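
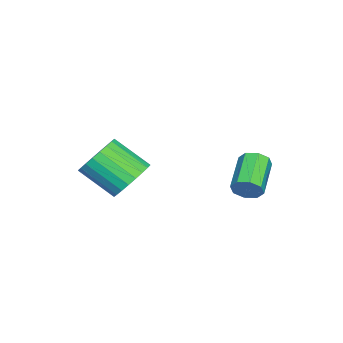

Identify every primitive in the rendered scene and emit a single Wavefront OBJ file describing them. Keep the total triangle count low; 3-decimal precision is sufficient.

v -1.11 2.628 -1.009
v -0.87 2.293 -0.493
v -2.491 2.178 0.185
v -2.73 2.512 -0.331
v -0.873 2.792 -0.415
v -2.494 2.677 0.262
v -1.015 3.195 -0.685
v -2.635 3.08 -0.008
v -1.212 3.265 -1.145
v -2.832 3.15 -0.468
v -1.349 2.962 -1.525
v -2.97 2.847 -0.847
v -1.346 2.463 -1.602
v -2.967 2.348 -0.925
v -1.205 2.06 -1.332
v -2.825 1.945 -0.655
v -1.008 1.99 -0.872
v -2.628 1.875 -0.195
v 1.747 -0.988 0.522
v 2.131 -1.566 -0.197
v 1.997 -2.991 0.878
v 1.613 -2.412 1.598
v 2.454 -1.454 -0.009
v 2.32 -2.879 1.066
v 2.669 -1.272 0.26
v 2.536 -2.696 1.335
v 2.744 -1.045 0.569
v 2.611 -2.47 1.644
v 2.667 -0.81 0.871
v 2.534 -2.235 1.946
v 2.45 -0.602 1.12
v 2.317 -2.027 2.195
v 2.126 -0.453 1.278
v 1.993 -1.878 2.353
v 1.744 -0.385 1.321
v 1.611 -1.81 2.396
v 1.363 -0.409 1.242
v 1.229 -1.834 2.317
v 1.04 -0.521 1.054
v 0.906 -1.946 2.129
v 0.824 -0.704 0.785
v 0.691 -2.128 1.86
v 0.749 -0.93 0.476
v 0.616 -2.355 1.551
v 0.826 -1.165 0.174
v 0.693 -2.59 1.249
v 1.043 -1.373 -0.075
v 0.91 -2.798 1
v 1.367 -1.522 -0.233
v 1.234 -2.947 0.842
v 1.749 -1.59 -0.276
v 1.616 -3.015 0.799
f 2 1 5
f 2 5 3
f 3 5 6
f 3 6 4
f 5 1 7
f 5 7 6
f 6 7 8
f 6 8 4
f 7 1 9
f 7 9 8
f 8 9 10
f 8 10 4
f 9 1 11
f 9 11 10
f 10 11 12
f 10 12 4
f 11 1 13
f 11 13 12
f 12 13 14
f 12 14 4
f 13 1 15
f 13 15 14
f 14 15 16
f 14 16 4
f 15 1 17
f 15 17 16
f 16 17 18
f 16 18 4
f 17 1 2
f 17 2 18
f 18 2 3
f 18 3 4
f 20 19 23
f 20 23 21
f 21 23 24
f 21 24 22
f 23 19 25
f 23 25 24
f 24 25 26
f 24 26 22
f 25 19 27
f 25 27 26
f 26 27 28
f 26 28 22
f 27 19 29
f 27 29 28
f 28 29 30
f 28 30 22
f 29 19 31
f 29 31 30
f 30 31 32
f 30 32 22
f 31 19 33
f 31 33 32
f 32 33 34
f 32 34 22
f 33 19 35
f 33 35 34
f 34 35 36
f 34 36 22
f 35 19 37
f 35 37 36
f 36 37 38
f 36 38 22
f 37 19 39
f 37 39 38
f 38 39 40
f 38 40 22
f 39 19 41
f 39 41 40
f 40 41 42
f 40 42 22
f 41 19 43
f 41 43 42
f 42 43 44
f 42 44 22
f 43 19 45
f 43 45 44
f 44 45 46
f 44 46 22
f 45 19 47
f 45 47 46
f 46 47 48
f 46 48 22
f 47 19 49
f 47 49 48
f 48 49 50
f 48 50 22
f 49 19 51
f 49 51 50
f 50 51 52
f 50 52 22
f 51 19 20
f 51 20 52
f 52 20 21
f 52 21 22



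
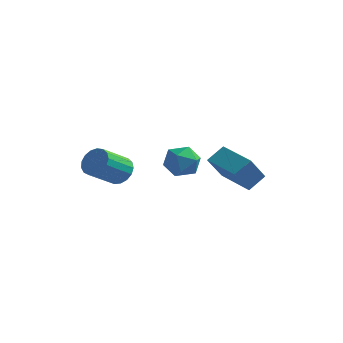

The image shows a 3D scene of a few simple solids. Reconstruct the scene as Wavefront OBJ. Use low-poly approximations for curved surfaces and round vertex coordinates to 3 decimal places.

v -0.299 3.054 0.773
v 0.452 2.366 0.823
v -0.992 2.394 2.117
v -0.241 1.706 2.167
v -0.047 2.689 2.362
v 0.381 3.096 1.531
v -0.921 1.664 1.409
v -0.493 2.071 0.578
v 0.068 1.507 1.216
v 0.608 2.14 1.805
v -1.148 2.62 1.135
v -0.608 3.253 1.724
v 3.357 2.008 0.433
v 3.028 1.021 1.803
v 1.569 2.919 0.66
v 1.24 1.933 2.03
v 3.84 2.787 1.11
v 3.511 1.801 2.48
v 2.052 3.699 1.337
v 1.723 2.712 2.707
v -1.274 -2.178 2.557
v -0.959 -2.719 2.042
v -1.551 -4.022 3.049
v -1.866 -3.482 3.563
v -0.672 -2.654 2.295
v -1.265 -3.957 3.302
v -0.524 -2.48 2.608
v -1.116 -3.783 3.615
v -0.547 -2.237 2.909
v -1.139 -3.54 3.916
v -0.737 -1.98 3.13
v -1.329 -3.283 4.136
v -1.049 -1.769 3.219
v -1.642 -3.072 4.225
v -1.414 -1.652 3.156
v -2.006 -2.955 4.163
v -1.746 -1.655 2.956
v -2.338 -2.958 3.963
v -1.97 -1.778 2.665
v -2.562 -3.082 3.671
v -2.034 -1.993 2.349
v -2.627 -3.296 3.355
v -1.925 -2.251 2.08
v -2.517 -3.554 3.087
v -1.666 -2.491 1.921
v -2.258 -3.794 2.927
v -1.317 -2.66 1.907
v -1.91 -3.964 2.914
f 1 12 6
f 1 6 2
f 1 2 8
f 1 8 11
f 1 11 12
f 2 6 10
f 6 12 5
f 12 11 3
f 11 8 7
f 8 2 9
f 4 10 5
f 4 5 3
f 4 3 7
f 4 7 9
f 4 9 10
f 5 10 6
f 3 5 12
f 7 3 11
f 9 7 8
f 10 9 2
f 14 16 13
f 17 14 13
f 13 16 15
f 15 17 13
f 14 20 16
f 18 14 17
f 18 20 14
f 16 20 15
f 19 17 15
f 15 20 19
f 19 18 17
f 20 18 19
f 22 21 25
f 22 25 23
f 23 25 26
f 23 26 24
f 25 21 27
f 25 27 26
f 26 27 28
f 26 28 24
f 27 21 29
f 27 29 28
f 28 29 30
f 28 30 24
f 29 21 31
f 29 31 30
f 30 31 32
f 30 32 24
f 31 21 33
f 31 33 32
f 32 33 34
f 32 34 24
f 33 21 35
f 33 35 34
f 34 35 36
f 34 36 24
f 35 21 37
f 35 37 36
f 36 37 38
f 36 38 24
f 37 21 39
f 37 39 38
f 38 39 40
f 38 40 24
f 39 21 41
f 39 41 40
f 40 41 42
f 40 42 24
f 41 21 43
f 41 43 42
f 42 43 44
f 42 44 24
f 43 21 45
f 43 45 44
f 44 45 46
f 44 46 24
f 45 21 47
f 45 47 46
f 46 47 48
f 46 48 24
f 47 21 22
f 47 22 48
f 48 22 23
f 48 23 24



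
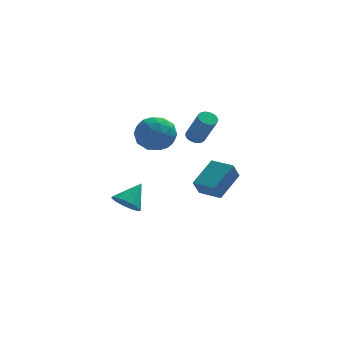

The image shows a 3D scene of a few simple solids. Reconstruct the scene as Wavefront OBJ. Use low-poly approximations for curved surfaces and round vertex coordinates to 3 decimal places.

v 2.306 -0.216 -1.031
v 3.44 1.179 0.016
v 1.175 0.722 -1.054
v 2.309 2.117 -0.007
v 2.691 0.223 -2.033
v 3.825 1.618 -0.986
v 1.56 1.161 -2.056
v 2.694 2.556 -1.009
v 1.428 2.636 1.652
v 1.931 2.47 1.393
v 2.575 1.617 3.189
v 2.072 1.784 3.448
v 1.989 2.709 1.485
v 2.633 1.856 3.281
v 1.936 2.933 1.611
v 2.58 2.081 3.407
v 1.782 3.099 1.744
v 2.426 2.246 3.541
v 1.558 3.173 1.86
v 2.202 2.32 3.656
v 1.309 3.141 1.934
v 1.953 2.288 3.73
v 1.083 3.008 1.952
v 1.726 2.156 3.749
v 0.925 2.803 1.911
v 1.569 1.95 3.707
v 0.867 2.564 1.819
v 1.511 1.711 3.615
v 0.92 2.339 1.693
v 1.564 1.487 3.489
v 1.074 2.174 1.559
v 1.718 1.321 3.356
v 1.298 2.1 1.444
v 1.942 1.247 3.24
v 1.547 2.132 1.37
v 2.191 1.279 3.166
v 1.774 2.264 1.351
v 2.417 1.412 3.148
v -0.662 0.402 2.654
v 0.209 -0.135 3.355
v -2.029 -0.885 3.365
v -1.158 -1.422 4.066
v -1.542 -0.271 4.327
v -0.697 0.524 3.888
v -1.123 -1.544 2.832
v -0.278 -0.749 2.393
v -0.076 -1.338 3.466
v -0.335 -0.552 4.39
v -1.485 -0.468 2.33
v -1.744 0.318 3.254
v -0.106 0.246 2.942
v -1.714 -1.266 3.778
v -1.939 -0.59 3.931
v -1.427 -0.906 4.344
v -0.639 0.634 3.255
v -0.127 0.318 3.667
v -1.157 0.238 4.239
v -1.693 -1.338 3.053
v -1.181 -1.654 3.465
v -0.393 -0.114 2.376
v 0.119 -0.43 2.789
v -0.663 -1.258 2.481
v 0.238 -0.777 3.419
v -0.566 -1.533 3.837
v -0.545 -1.604 3.112
v -0.048 -1.137 2.853
v 0.086 -0.314 3.962
v -0.718 -1.071 4.38
v -0.944 -0.394 4.534
v -0.447 0.073 4.275
v -0.082 -1.021 4.027
v -1.102 0.051 2.34
v -1.906 -0.706 2.758
v -1.373 -1.093 2.445
v -0.876 -0.626 2.186
v -1.254 0.513 2.883
v -2.058 -0.243 3.301
v -1.772 0.117 3.867
v -1.275 0.584 3.608
v -1.738 0.001 2.693
v -2.45 3.379 -3.986
v -2.114 3.933 -4.708
v -1.53 4.321 -2.834
v -2.574 4.17 -4.534
v -2.996 4.156 -4.186
v -3.244 3.895 -3.774
v -3.24 3.471 -3.43
v -2.985 3.017 -3.263
v -2.561 2.678 -3.325
v -2.101 2.562 -3.597
v -1.753 2.705 -3.993
v -1.625 3.062 -4.386
v -1.76 3.52 -4.653
f 2 4 1
f 5 2 1
f 1 4 3
f 3 5 1
f 2 8 4
f 6 2 5
f 6 8 2
f 4 8 3
f 7 5 3
f 3 8 7
f 7 6 5
f 8 6 7
f 10 9 13
f 10 13 11
f 11 13 14
f 11 14 12
f 13 9 15
f 13 15 14
f 14 15 16
f 14 16 12
f 15 9 17
f 15 17 16
f 16 17 18
f 16 18 12
f 17 9 19
f 17 19 18
f 18 19 20
f 18 20 12
f 19 9 21
f 19 21 20
f 20 21 22
f 20 22 12
f 21 9 23
f 21 23 22
f 22 23 24
f 22 24 12
f 23 9 25
f 23 25 24
f 24 25 26
f 24 26 12
f 25 9 27
f 25 27 26
f 26 27 28
f 26 28 12
f 27 9 29
f 27 29 28
f 28 29 30
f 28 30 12
f 29 9 31
f 29 31 30
f 30 31 32
f 30 32 12
f 31 9 33
f 31 33 32
f 32 33 34
f 32 34 12
f 33 9 35
f 33 35 34
f 34 35 36
f 34 36 12
f 35 9 37
f 35 37 36
f 36 37 38
f 36 38 12
f 37 9 10
f 37 10 38
f 38 10 11
f 38 11 12
f 39 76 55
f 76 50 79
f 55 79 44
f 76 79 55
f 39 55 51
f 55 44 56
f 51 56 40
f 55 56 51
f 39 51 60
f 51 40 61
f 60 61 46
f 51 61 60
f 39 60 72
f 60 46 75
f 72 75 49
f 60 75 72
f 39 72 76
f 72 49 80
f 76 80 50
f 72 80 76
f 40 56 67
f 56 44 70
f 67 70 48
f 56 70 67
f 44 79 57
f 79 50 78
f 57 78 43
f 79 78 57
f 50 80 77
f 80 49 73
f 77 73 41
f 80 73 77
f 49 75 74
f 75 46 62
f 74 62 45
f 75 62 74
f 46 61 66
f 61 40 63
f 66 63 47
f 61 63 66
f 42 68 54
f 68 48 69
f 54 69 43
f 68 69 54
f 42 54 52
f 54 43 53
f 52 53 41
f 54 53 52
f 42 52 59
f 52 41 58
f 59 58 45
f 52 58 59
f 42 59 64
f 59 45 65
f 64 65 47
f 59 65 64
f 42 64 68
f 64 47 71
f 68 71 48
f 64 71 68
f 43 69 57
f 69 48 70
f 57 70 44
f 69 70 57
f 41 53 77
f 53 43 78
f 77 78 50
f 53 78 77
f 45 58 74
f 58 41 73
f 74 73 49
f 58 73 74
f 47 65 66
f 65 45 62
f 66 62 46
f 65 62 66
f 48 71 67
f 71 47 63
f 67 63 40
f 71 63 67
f 82 81 84
f 82 84 83
f 84 81 85
f 84 85 83
f 85 81 86
f 85 86 83
f 86 81 87
f 86 87 83
f 87 81 88
f 87 88 83
f 88 81 89
f 88 89 83
f 89 81 90
f 89 90 83
f 90 81 91
f 90 91 83
f 91 81 92
f 91 92 83
f 92 81 93
f 92 93 83
f 93 81 82
f 93 82 83



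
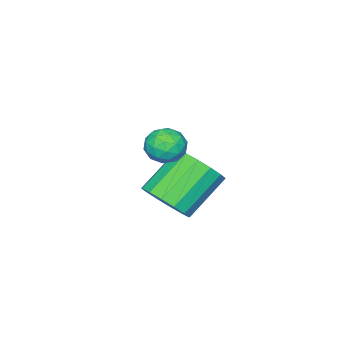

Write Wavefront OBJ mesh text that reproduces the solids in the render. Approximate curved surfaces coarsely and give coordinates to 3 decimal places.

v -0.169 -2.831 -1.948
v 0.476 -2.977 -1.145
v -1.066 -2.654 0.151
v -1.711 -2.509 -0.652
v 0.499 -2.449 -1.249
v -1.043 -2.126 0.048
v 0.343 -2.024 -1.54
v -1.198 -1.701 -0.243
v 0.05 -1.815 -1.94
v -1.491 -1.492 -0.644
v -0.301 -1.878 -2.343
v -1.843 -1.555 -1.046
v -0.618 -2.197 -2.64
v -2.159 -1.874 -1.343
v -0.814 -2.686 -2.751
v -2.356 -2.363 -1.455
v -0.837 -3.214 -2.648
v -2.379 -2.891 -1.351
v -0.682 -3.639 -2.357
v -2.223 -3.316 -1.06
v -0.389 -3.848 -1.956
v -1.93 -3.525 -0.66
v -0.037 -3.785 -1.554
v -1.579 -3.462 -0.257
v 0.279 -3.466 -1.257
v -1.262 -3.143 0.04
v 0.664 -1.377 2.193
v 1.214 -0.882 2.352
v 1.506 -2.238 1.968
v 2.056 -1.743 2.127
v 1.604 -1.996 2.679
v 1.083 -1.464 2.818
v 1.637 -1.656 1.502
v 1.116 -1.124 1.641
v 1.815 -1.054 1.925
v 1.794 -1.264 2.652
v 0.926 -1.856 1.668
v 0.905 -2.066 2.395
v 0.865 -1.054 2.292
v 1.855 -2.066 2.028
v 1.589 -2.215 2.352
v 1.912 -1.924 2.445
v 0.789 -1.396 2.566
v 1.112 -1.105 2.659
v 1.341 -1.76 2.851
v 1.608 -2.015 1.661
v 1.931 -1.724 1.754
v 0.808 -1.196 1.875
v 1.131 -0.905 1.968
v 1.379 -1.36 1.469
v 1.542 -0.864 2.134
v 2.036 -1.37 2.002
v 1.79 -1.319 1.635
v 1.484 -1.006 1.717
v 1.53 -0.987 2.562
v 2.024 -1.493 2.43
v 1.759 -1.642 2.754
v 1.453 -1.329 2.836
v 1.883 -1.088 2.311
v 0.696 -1.627 1.89
v 1.19 -2.133 1.758
v 1.267 -1.791 1.484
v 0.961 -1.478 1.566
v 0.684 -1.75 2.318
v 1.178 -2.256 2.186
v 1.236 -2.114 2.603
v 0.93 -1.801 2.685
v 0.837 -2.032 2.009
f 2 1 5
f 2 5 3
f 3 5 6
f 3 6 4
f 5 1 7
f 5 7 6
f 6 7 8
f 6 8 4
f 7 1 9
f 7 9 8
f 8 9 10
f 8 10 4
f 9 1 11
f 9 11 10
f 10 11 12
f 10 12 4
f 11 1 13
f 11 13 12
f 12 13 14
f 12 14 4
f 13 1 15
f 13 15 14
f 14 15 16
f 14 16 4
f 15 1 17
f 15 17 16
f 16 17 18
f 16 18 4
f 17 1 19
f 17 19 18
f 18 19 20
f 18 20 4
f 19 1 21
f 19 21 20
f 20 21 22
f 20 22 4
f 21 1 23
f 21 23 22
f 22 23 24
f 22 24 4
f 23 1 25
f 23 25 24
f 24 25 26
f 24 26 4
f 25 1 2
f 25 2 26
f 26 2 3
f 26 3 4
f 27 64 43
f 64 38 67
f 43 67 32
f 64 67 43
f 27 43 39
f 43 32 44
f 39 44 28
f 43 44 39
f 27 39 48
f 39 28 49
f 48 49 34
f 39 49 48
f 27 48 60
f 48 34 63
f 60 63 37
f 48 63 60
f 27 60 64
f 60 37 68
f 64 68 38
f 60 68 64
f 28 44 55
f 44 32 58
f 55 58 36
f 44 58 55
f 32 67 45
f 67 38 66
f 45 66 31
f 67 66 45
f 38 68 65
f 68 37 61
f 65 61 29
f 68 61 65
f 37 63 62
f 63 34 50
f 62 50 33
f 63 50 62
f 34 49 54
f 49 28 51
f 54 51 35
f 49 51 54
f 30 56 42
f 56 36 57
f 42 57 31
f 56 57 42
f 30 42 40
f 42 31 41
f 40 41 29
f 42 41 40
f 30 40 47
f 40 29 46
f 47 46 33
f 40 46 47
f 30 47 52
f 47 33 53
f 52 53 35
f 47 53 52
f 30 52 56
f 52 35 59
f 56 59 36
f 52 59 56
f 31 57 45
f 57 36 58
f 45 58 32
f 57 58 45
f 29 41 65
f 41 31 66
f 65 66 38
f 41 66 65
f 33 46 62
f 46 29 61
f 62 61 37
f 46 61 62
f 35 53 54
f 53 33 50
f 54 50 34
f 53 50 54
f 36 59 55
f 59 35 51
f 55 51 28
f 59 51 55



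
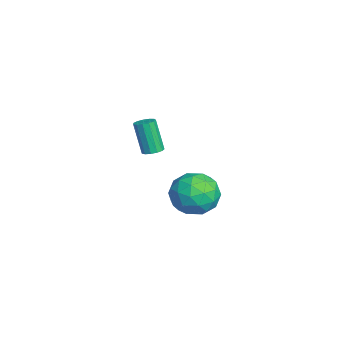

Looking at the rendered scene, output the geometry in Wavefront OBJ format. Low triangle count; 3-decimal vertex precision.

v -1.505 1.213 -3.577
v -1.032 1.377 -3.403
v -1.522 1.031 -1.748
v -1.995 0.867 -1.923
v -1.209 1.617 -3.405
v -1.699 1.271 -1.75
v -1.48 1.73 -3.462
v -1.969 1.384 -1.807
v -1.759 1.678 -3.555
v -2.248 1.332 -1.9
v -1.957 1.479 -3.656
v -2.447 1.133 -2.001
v -2.012 1.195 -3.731
v -2.502 0.849 -2.076
v -1.906 0.917 -3.758
v -2.396 0.571 -2.103
v -1.673 0.733 -3.727
v -2.163 0.387 -2.073
v -1.386 0.702 -3.649
v -1.876 0.355 -1.994
v -1.137 0.832 -3.548
v -1.627 0.486 -1.893
v -1.005 1.084 -3.456
v -1.495 0.738 -1.802
v 2.72 2.886 -3.627
v 3.643 3.651 -3.596
v 3.797 1.549 -2.724
v 4.72 2.314 -2.693
v 3.748 2.52 -2.023
v 3.082 3.346 -2.581
v 4.358 1.854 -3.739
v 3.692 2.68 -4.297
v 4.655 3.013 -3.665
v 4.278 3.424 -2.604
v 3.162 1.776 -3.716
v 2.785 2.187 -2.655
v 3.087 3.386 -3.69
v 4.353 1.814 -2.63
v 3.782 1.935 -2.236
v 4.324 2.385 -2.217
v 2.757 3.207 -3.094
v 3.3 3.656 -3.075
v 3.361 2.992 -2.151
v 4.14 1.544 -3.245
v 4.683 1.993 -3.226
v 3.116 2.815 -4.103
v 3.658 3.265 -4.084
v 4.079 2.208 -4.169
v 4.224 3.46 -3.713
v 4.857 2.674 -3.183
v 4.645 2.404 -3.797
v 4.253 2.889 -4.125
v 4.002 3.702 -3.089
v 4.636 2.916 -2.559
v 4.064 3.038 -2.165
v 3.673 3.523 -2.493
v 4.597 3.327 -3.13
v 2.804 2.284 -3.761
v 3.438 1.498 -3.231
v 3.767 1.677 -3.827
v 3.376 2.162 -4.155
v 2.583 2.526 -3.137
v 3.216 1.74 -2.607
v 3.187 2.311 -2.195
v 2.795 2.796 -2.523
v 2.843 1.873 -3.19
f 2 1 5
f 2 5 3
f 3 5 6
f 3 6 4
f 5 1 7
f 5 7 6
f 6 7 8
f 6 8 4
f 7 1 9
f 7 9 8
f 8 9 10
f 8 10 4
f 9 1 11
f 9 11 10
f 10 11 12
f 10 12 4
f 11 1 13
f 11 13 12
f 12 13 14
f 12 14 4
f 13 1 15
f 13 15 14
f 14 15 16
f 14 16 4
f 15 1 17
f 15 17 16
f 16 17 18
f 16 18 4
f 17 1 19
f 17 19 18
f 18 19 20
f 18 20 4
f 19 1 21
f 19 21 20
f 20 21 22
f 20 22 4
f 21 1 23
f 21 23 22
f 22 23 24
f 22 24 4
f 23 1 2
f 23 2 24
f 24 2 3
f 24 3 4
f 25 62 41
f 62 36 65
f 41 65 30
f 62 65 41
f 25 41 37
f 41 30 42
f 37 42 26
f 41 42 37
f 25 37 46
f 37 26 47
f 46 47 32
f 37 47 46
f 25 46 58
f 46 32 61
f 58 61 35
f 46 61 58
f 25 58 62
f 58 35 66
f 62 66 36
f 58 66 62
f 26 42 53
f 42 30 56
f 53 56 34
f 42 56 53
f 30 65 43
f 65 36 64
f 43 64 29
f 65 64 43
f 36 66 63
f 66 35 59
f 63 59 27
f 66 59 63
f 35 61 60
f 61 32 48
f 60 48 31
f 61 48 60
f 32 47 52
f 47 26 49
f 52 49 33
f 47 49 52
f 28 54 40
f 54 34 55
f 40 55 29
f 54 55 40
f 28 40 38
f 40 29 39
f 38 39 27
f 40 39 38
f 28 38 45
f 38 27 44
f 45 44 31
f 38 44 45
f 28 45 50
f 45 31 51
f 50 51 33
f 45 51 50
f 28 50 54
f 50 33 57
f 54 57 34
f 50 57 54
f 29 55 43
f 55 34 56
f 43 56 30
f 55 56 43
f 27 39 63
f 39 29 64
f 63 64 36
f 39 64 63
f 31 44 60
f 44 27 59
f 60 59 35
f 44 59 60
f 33 51 52
f 51 31 48
f 52 48 32
f 51 48 52
f 34 57 53
f 57 33 49
f 53 49 26
f 57 49 53



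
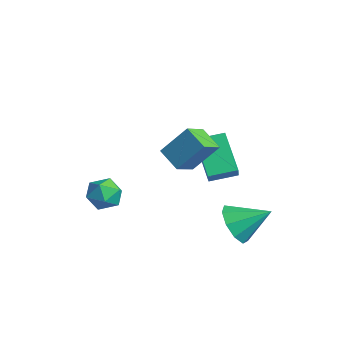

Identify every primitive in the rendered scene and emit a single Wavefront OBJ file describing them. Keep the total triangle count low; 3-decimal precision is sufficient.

v -0.567 1.546 -1.328
v -2.158 1.834 0.012
v -0.14 2.736 -1.077
v -1.73 3.025 0.263
v -0.05 1.215 -0.643
v -1.64 1.504 0.697
v 0.378 2.406 -0.392
v -1.213 2.694 0.948
v -4.318 -1.472 -2.796
v -3.828 -1.389 -2.04
v -3.252 -2.271 -3.4
v -2.762 -2.188 -2.644
v -3.517 -2.686 -2.641
v -4.176 -2.192 -2.268
v -2.904 -1.468 -3.172
v -3.563 -0.974 -2.799
v -2.954 -1.387 -2.273
v -3.333 -2.14 -1.945
v -3.747 -1.52 -3.495
v -4.126 -2.273 -3.167
v 0.395 -1.253 1.862
v 0.906 -0.313 3.145
v -0.042 -0.276 1.32
v 0.469 0.664 2.602
v 1.451 -1.084 1.318
v 1.962 -0.144 2.6
v 1.014 -0.107 0.775
v 1.525 0.833 2.058
v 1.693 1.497 -2.64
v 2.214 0.753 -2.112
v 2.527 2.703 -1.76
v 2.577 0.934 -2.705
v 2.527 1.378 -3.267
v 2.086 1.878 -3.536
v 1.462 2.199 -3.385
v 0.946 2.192 -2.885
v 0.779 1.859 -2.271
v 1.041 1.357 -1.829
v 1.607 0.92 -1.767
f 2 4 1
f 5 2 1
f 1 4 3
f 3 5 1
f 2 8 4
f 6 2 5
f 6 8 2
f 4 8 3
f 7 5 3
f 3 8 7
f 7 6 5
f 8 6 7
f 9 20 14
f 9 14 10
f 9 10 16
f 9 16 19
f 9 19 20
f 10 14 18
f 14 20 13
f 20 19 11
f 19 16 15
f 16 10 17
f 12 18 13
f 12 13 11
f 12 11 15
f 12 15 17
f 12 17 18
f 13 18 14
f 11 13 20
f 15 11 19
f 17 15 16
f 18 17 10
f 22 24 21
f 25 22 21
f 21 24 23
f 23 25 21
f 22 28 24
f 26 22 25
f 26 28 22
f 24 28 23
f 27 25 23
f 23 28 27
f 27 26 25
f 28 26 27
f 30 29 32
f 30 32 31
f 32 29 33
f 32 33 31
f 33 29 34
f 33 34 31
f 34 29 35
f 34 35 31
f 35 29 36
f 35 36 31
f 36 29 37
f 36 37 31
f 37 29 38
f 37 38 31
f 38 29 39
f 38 39 31
f 39 29 30
f 39 30 31



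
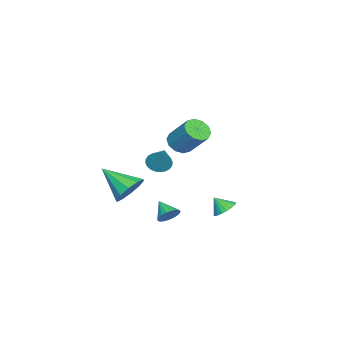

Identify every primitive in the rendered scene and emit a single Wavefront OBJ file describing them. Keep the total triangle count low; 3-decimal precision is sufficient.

v -0.555 1.3 -2.881
v 0.076 1.609 -2.62
v -0.565 0.66 -2.099
v -0.143 1.782 -2.481
v -0.434 1.872 -2.411
v -0.745 1.862 -2.423
v -1.024 1.756 -2.513
v -1.222 1.57 -2.667
v -1.304 1.338 -2.858
v -1.257 1.099 -3.053
v -1.089 0.895 -3.218
v -0.828 0.761 -3.325
v -0.521 0.72 -3.355
v -0.219 0.779 -3.303
v 0.025 0.929 -3.178
v 0.168 1.142 -3.001
v 0.186 1.383 -2.804
v 4.003 -0.316 -1.291
v 4.48 -0.299 -0.821
v 3.397 -1.084 -0.649
v 4.295 -0.082 -0.736
v 4.052 0.089 -0.76
v 3.799 0.18 -0.889
v 3.587 0.173 -1.099
v 3.457 0.069 -1.346
v 3.435 -0.112 -1.582
v 3.525 -0.333 -1.761
v 3.71 -0.55 -1.847
v 3.953 -0.721 -1.822
v 4.206 -0.812 -1.693
v 4.418 -0.805 -1.484
v 4.549 -0.7 -1.237
v 4.571 -0.52 -1
v 3.316 -2.718 -0.184
v 4.347 -2.857 -0.043
v 2.924 -4.442 0.984
v 4.128 -2.481 0.438
v 3.598 -2.195 0.682
v 2.961 -2.109 0.594
v 2.46 -2.256 0.21
v 2.285 -2.579 -0.326
v 2.505 -2.955 -0.807
v 3.034 -3.24 -1.05
v 3.671 -3.326 -0.963
v 4.173 -3.179 -0.578
v -0.398 -1.232 1.907
v 0.01 -1.843 2.271
v 0.527 -0.658 3.677
v 0.118 -0.048 3.313
v 0.329 -1.607 1.955
v 0.846 -0.423 3.362
v 0.37 -1.228 1.621
v 0.887 -0.044 3.028
v 0.118 -0.851 1.396
v 0.634 0.333 2.803
v -0.332 -0.619 1.366
v 0.185 0.565 2.773
v -0.807 -0.622 1.543
v -0.29 0.563 2.949
v -1.126 -0.857 1.858
v -0.609 0.327 3.265
v -1.167 -1.236 2.192
v -0.65 -0.052 3.599
v -0.914 -1.613 2.417
v -0.398 -0.429 3.824
v -0.465 -1.845 2.447
v 0.052 -0.661 3.854
v -3.774 -3.624 -1.624
v -3.426 -3.087 -2.07
v -2.866 -2.976 -0.136
v -3.676 -2.938 -1.982
v -3.941 -2.893 -1.84
v -4.181 -2.96 -1.665
v -4.359 -3.127 -1.483
v -4.448 -3.37 -1.323
v -4.434 -3.652 -1.209
v -4.32 -3.929 -1.158
v -4.123 -4.16 -1.178
v -3.872 -4.31 -1.266
v -3.607 -4.354 -1.408
v -3.367 -4.288 -1.583
v -3.19 -4.12 -1.765
v -3.101 -3.877 -1.925
v -3.115 -3.596 -2.039
v -3.229 -3.318 -2.09
f 2 1 4
f 2 4 3
f 4 1 5
f 4 5 3
f 5 1 6
f 5 6 3
f 6 1 7
f 6 7 3
f 7 1 8
f 7 8 3
f 8 1 9
f 8 9 3
f 9 1 10
f 9 10 3
f 10 1 11
f 10 11 3
f 11 1 12
f 11 12 3
f 12 1 13
f 12 13 3
f 13 1 14
f 13 14 3
f 14 1 15
f 14 15 3
f 15 1 16
f 15 16 3
f 16 1 17
f 16 17 3
f 17 1 2
f 17 2 3
f 19 18 21
f 19 21 20
f 21 18 22
f 21 22 20
f 22 18 23
f 22 23 20
f 23 18 24
f 23 24 20
f 24 18 25
f 24 25 20
f 25 18 26
f 25 26 20
f 26 18 27
f 26 27 20
f 27 18 28
f 27 28 20
f 28 18 29
f 28 29 20
f 29 18 30
f 29 30 20
f 30 18 31
f 30 31 20
f 31 18 32
f 31 32 20
f 32 18 33
f 32 33 20
f 33 18 19
f 33 19 20
f 35 34 37
f 35 37 36
f 37 34 38
f 37 38 36
f 38 34 39
f 38 39 36
f 39 34 40
f 39 40 36
f 40 34 41
f 40 41 36
f 41 34 42
f 41 42 36
f 42 34 43
f 42 43 36
f 43 34 44
f 43 44 36
f 44 34 45
f 44 45 36
f 45 34 35
f 45 35 36
f 47 46 50
f 47 50 48
f 48 50 51
f 48 51 49
f 50 46 52
f 50 52 51
f 51 52 53
f 51 53 49
f 52 46 54
f 52 54 53
f 53 54 55
f 53 55 49
f 54 46 56
f 54 56 55
f 55 56 57
f 55 57 49
f 56 46 58
f 56 58 57
f 57 58 59
f 57 59 49
f 58 46 60
f 58 60 59
f 59 60 61
f 59 61 49
f 60 46 62
f 60 62 61
f 61 62 63
f 61 63 49
f 62 46 64
f 62 64 63
f 63 64 65
f 63 65 49
f 64 46 66
f 64 66 65
f 65 66 67
f 65 67 49
f 66 46 47
f 66 47 67
f 67 47 48
f 67 48 49
f 69 68 71
f 69 71 70
f 71 68 72
f 71 72 70
f 72 68 73
f 72 73 70
f 73 68 74
f 73 74 70
f 74 68 75
f 74 75 70
f 75 68 76
f 75 76 70
f 76 68 77
f 76 77 70
f 77 68 78
f 77 78 70
f 78 68 79
f 78 79 70
f 79 68 80
f 79 80 70
f 80 68 81
f 80 81 70
f 81 68 82
f 81 82 70
f 82 68 83
f 82 83 70
f 83 68 84
f 83 84 70
f 84 68 85
f 84 85 70
f 85 68 69
f 85 69 70



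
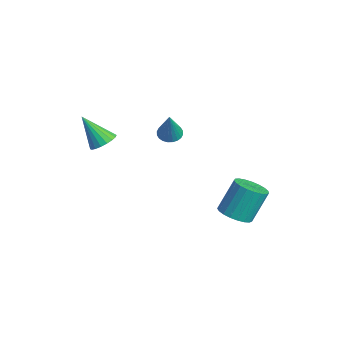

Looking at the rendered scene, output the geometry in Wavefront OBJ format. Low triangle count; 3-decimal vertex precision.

v -2.953 -3.112 0.788
v -2.36 -3.137 1.076
v -3.627 -3.828 2.112
v -2.464 -2.876 1.164
v -2.665 -2.663 1.177
v -2.924 -2.538 1.113
v -3.188 -2.527 0.985
v -3.405 -2.632 0.817
v -3.533 -2.831 0.644
v -3.546 -3.087 0.499
v -3.442 -3.347 0.412
v -3.241 -3.561 0.399
v -2.983 -3.685 0.462
v -2.719 -3.696 0.591
v -2.501 -3.592 0.758
v -2.373 -3.392 0.931
v -0.128 1.736 -3.093
v 0.348 2.333 -3.365
v 0.183 3.141 -1.878
v -0.292 2.544 -1.607
v 0.042 2.44 -3.457
v -0.123 3.248 -1.97
v -0.293 2.425 -3.486
v -0.458 3.233 -1.999
v -0.6 2.291 -3.447
v -0.764 3.099 -1.96
v -0.825 2.061 -3.347
v -0.989 2.869 -1.86
v -0.929 1.775 -3.203
v -1.094 2.583 -1.717
v -0.895 1.482 -3.04
v -1.06 2.29 -1.554
v -0.728 1.233 -2.887
v -0.893 2.041 -1.4
v -0.458 1.071 -2.769
v -0.622 1.879 -1.282
v -0.13 1.024 -2.707
v -0.294 1.832 -1.22
v 0.198 1.1 -2.712
v 0.034 1.908 -1.225
v 0.47 1.286 -2.783
v 0.305 2.094 -1.296
v 0.638 1.55 -2.907
v 0.474 2.358 -1.421
v 0.674 1.846 -3.064
v 0.51 2.654 -1.578
v 0.572 2.123 -3.226
v 0.407 2.931 -1.739
v -3.755 0.142 0.146
v -3.32 -0.119 -0.114
v -3.025 -0.142 1.654
v -3.248 0.091 -0.109
v -3.252 0.309 -0.066
v -3.334 0.502 0.01
v -3.479 0.64 0.106
v -3.666 0.702 0.208
v -3.867 0.679 0.301
v -4.051 0.575 0.37
v -4.19 0.404 0.405
v -4.262 0.194 0.401
v -4.257 -0.024 0.357
v -4.176 -0.217 0.282
v -4.031 -0.355 0.185
v -3.843 -0.417 0.083
v -3.643 -0.394 -0.01
v -3.459 -0.29 -0.079
f 2 1 4
f 2 4 3
f 4 1 5
f 4 5 3
f 5 1 6
f 5 6 3
f 6 1 7
f 6 7 3
f 7 1 8
f 7 8 3
f 8 1 9
f 8 9 3
f 9 1 10
f 9 10 3
f 10 1 11
f 10 11 3
f 11 1 12
f 11 12 3
f 12 1 13
f 12 13 3
f 13 1 14
f 13 14 3
f 14 1 15
f 14 15 3
f 15 1 16
f 15 16 3
f 16 1 2
f 16 2 3
f 18 17 21
f 18 21 19
f 19 21 22
f 19 22 20
f 21 17 23
f 21 23 22
f 22 23 24
f 22 24 20
f 23 17 25
f 23 25 24
f 24 25 26
f 24 26 20
f 25 17 27
f 25 27 26
f 26 27 28
f 26 28 20
f 27 17 29
f 27 29 28
f 28 29 30
f 28 30 20
f 29 17 31
f 29 31 30
f 30 31 32
f 30 32 20
f 31 17 33
f 31 33 32
f 32 33 34
f 32 34 20
f 33 17 35
f 33 35 34
f 34 35 36
f 34 36 20
f 35 17 37
f 35 37 36
f 36 37 38
f 36 38 20
f 37 17 39
f 37 39 38
f 38 39 40
f 38 40 20
f 39 17 41
f 39 41 40
f 40 41 42
f 40 42 20
f 41 17 43
f 41 43 42
f 42 43 44
f 42 44 20
f 43 17 45
f 43 45 44
f 44 45 46
f 44 46 20
f 45 17 47
f 45 47 46
f 46 47 48
f 46 48 20
f 47 17 18
f 47 18 48
f 48 18 19
f 48 19 20
f 50 49 52
f 50 52 51
f 52 49 53
f 52 53 51
f 53 49 54
f 53 54 51
f 54 49 55
f 54 55 51
f 55 49 56
f 55 56 51
f 56 49 57
f 56 57 51
f 57 49 58
f 57 58 51
f 58 49 59
f 58 59 51
f 59 49 60
f 59 60 51
f 60 49 61
f 60 61 51
f 61 49 62
f 61 62 51
f 62 49 63
f 62 63 51
f 63 49 64
f 63 64 51
f 64 49 65
f 64 65 51
f 65 49 66
f 65 66 51
f 66 49 50
f 66 50 51



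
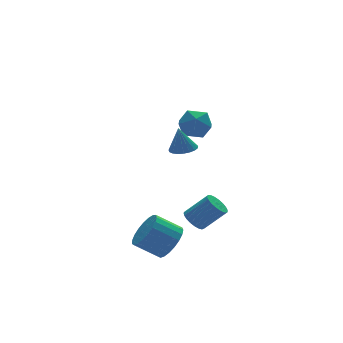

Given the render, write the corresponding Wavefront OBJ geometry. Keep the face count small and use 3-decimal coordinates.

v 0.381 -0.834 -3.666
v 0.898 -0.706 -4.073
v 1.875 -1.179 -2.981
v 1.359 -1.306 -2.574
v 0.867 -0.463 -3.941
v 1.845 -0.936 -2.848
v 0.753 -0.284 -3.76
v 1.73 -0.757 -2.668
v 0.574 -0.2 -3.564
v 1.551 -0.673 -2.472
v 0.362 -0.226 -3.385
v 1.339 -0.698 -2.293
v 0.153 -0.356 -3.255
v 1.13 -0.829 -2.163
v -0.016 -0.57 -3.196
v 0.961 -1.042 -2.104
v -0.117 -0.828 -3.218
v 0.86 -1.301 -2.126
v -0.131 -1.088 -3.318
v 0.846 -1.561 -2.226
v -0.057 -1.304 -3.478
v 0.92 -1.777 -2.385
v 0.093 -1.438 -3.67
v 1.07 -1.911 -2.578
v 0.293 -1.468 -3.862
v 1.27 -1.941 -2.77
v 0.508 -1.388 -4.02
v 1.485 -1.861 -2.928
v 0.701 -1.212 -4.117
v 1.679 -1.685 -3.024
v 0.839 -0.971 -4.135
v 1.817 -1.444 -3.043
v -1.633 -2.439 -3.79
v -0.99 -2.311 -3.049
v -2.044 -1.773 -2.228
v -2.687 -1.901 -2.97
v -0.963 -1.952 -3.248
v -2.016 -1.414 -2.428
v -1.051 -1.678 -3.542
v -2.105 -1.14 -2.721
v -1.24 -1.535 -3.879
v -2.294 -0.997 -3.058
v -1.497 -1.548 -4.2
v -2.551 -1.01 -3.379
v -1.778 -1.715 -4.45
v -2.831 -1.177 -3.629
v -2.033 -2.008 -4.587
v -3.087 -1.47 -3.766
v -2.22 -2.375 -4.585
v -3.273 -1.837 -3.765
v -2.305 -2.753 -4.447
v -3.358 -2.215 -3.626
v -2.274 -3.077 -4.194
v -3.327 -2.539 -3.374
v -2.132 -3.29 -3.872
v -3.185 -2.752 -3.051
v -1.904 -3.357 -3.536
v -2.957 -2.819 -2.715
v -1.629 -3.264 -3.244
v -2.683 -2.726 -2.423
v -1.355 -3.029 -3.046
v -2.408 -2.491 -2.225
v -1.129 -2.692 -2.977
v -2.183 -2.154 -2.156
v 3.024 4.229 -0.401
v 3.667 3.642 0.044
v 1.853 3.598 0.456
v 2.496 3.011 0.901
v 2.513 3.973 1.074
v 3.236 4.363 0.544
v 2.284 2.877 -0.044
v 3.007 3.267 -0.574
v 3.209 2.806 0.264
v 3.35 3.483 0.955
v 2.17 3.757 -0.455
v 2.311 4.434 0.236
v -0.837 -2.126 1.905
v -0.213 -2.342 2.019
v -1.023 -1.994 3.175
v -0.176 -2.067 1.996
v -0.253 -1.802 1.957
v -0.431 -1.593 1.909
v -0.679 -1.477 1.86
v -0.955 -1.472 1.82
v -1.21 -1.581 1.794
v -1.401 -1.784 1.787
v -1.494 -2.046 1.801
v -1.473 -2.322 1.832
v -1.343 -2.564 1.877
v -1.125 -2.731 1.926
v -0.857 -2.793 1.972
v -0.586 -2.739 2.006
v -0.358 -2.58 2.023
f 2 1 5
f 2 5 3
f 3 5 6
f 3 6 4
f 5 1 7
f 5 7 6
f 6 7 8
f 6 8 4
f 7 1 9
f 7 9 8
f 8 9 10
f 8 10 4
f 9 1 11
f 9 11 10
f 10 11 12
f 10 12 4
f 11 1 13
f 11 13 12
f 12 13 14
f 12 14 4
f 13 1 15
f 13 15 14
f 14 15 16
f 14 16 4
f 15 1 17
f 15 17 16
f 16 17 18
f 16 18 4
f 17 1 19
f 17 19 18
f 18 19 20
f 18 20 4
f 19 1 21
f 19 21 20
f 20 21 22
f 20 22 4
f 21 1 23
f 21 23 22
f 22 23 24
f 22 24 4
f 23 1 25
f 23 25 24
f 24 25 26
f 24 26 4
f 25 1 27
f 25 27 26
f 26 27 28
f 26 28 4
f 27 1 29
f 27 29 28
f 28 29 30
f 28 30 4
f 29 1 31
f 29 31 30
f 30 31 32
f 30 32 4
f 31 1 2
f 31 2 32
f 32 2 3
f 32 3 4
f 34 33 37
f 34 37 35
f 35 37 38
f 35 38 36
f 37 33 39
f 37 39 38
f 38 39 40
f 38 40 36
f 39 33 41
f 39 41 40
f 40 41 42
f 40 42 36
f 41 33 43
f 41 43 42
f 42 43 44
f 42 44 36
f 43 33 45
f 43 45 44
f 44 45 46
f 44 46 36
f 45 33 47
f 45 47 46
f 46 47 48
f 46 48 36
f 47 33 49
f 47 49 48
f 48 49 50
f 48 50 36
f 49 33 51
f 49 51 50
f 50 51 52
f 50 52 36
f 51 33 53
f 51 53 52
f 52 53 54
f 52 54 36
f 53 33 55
f 53 55 54
f 54 55 56
f 54 56 36
f 55 33 57
f 55 57 56
f 56 57 58
f 56 58 36
f 57 33 59
f 57 59 58
f 58 59 60
f 58 60 36
f 59 33 61
f 59 61 60
f 60 61 62
f 60 62 36
f 61 33 63
f 61 63 62
f 62 63 64
f 62 64 36
f 63 33 34
f 63 34 64
f 64 34 35
f 64 35 36
f 65 76 70
f 65 70 66
f 65 66 72
f 65 72 75
f 65 75 76
f 66 70 74
f 70 76 69
f 76 75 67
f 75 72 71
f 72 66 73
f 68 74 69
f 68 69 67
f 68 67 71
f 68 71 73
f 68 73 74
f 69 74 70
f 67 69 76
f 71 67 75
f 73 71 72
f 74 73 66
f 78 77 80
f 78 80 79
f 80 77 81
f 80 81 79
f 81 77 82
f 81 82 79
f 82 77 83
f 82 83 79
f 83 77 84
f 83 84 79
f 84 77 85
f 84 85 79
f 85 77 86
f 85 86 79
f 86 77 87
f 86 87 79
f 87 77 88
f 87 88 79
f 88 77 89
f 88 89 79
f 89 77 90
f 89 90 79
f 90 77 91
f 90 91 79
f 91 77 92
f 91 92 79
f 92 77 93
f 92 93 79
f 93 77 78
f 93 78 79



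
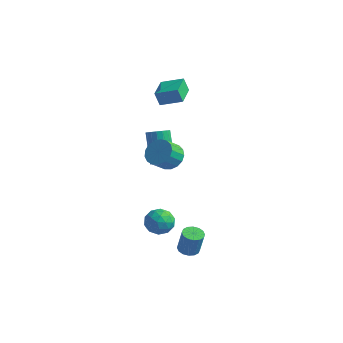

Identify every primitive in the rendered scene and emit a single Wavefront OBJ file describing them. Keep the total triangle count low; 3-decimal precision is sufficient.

v -0.512 -0.42 0.972
v -0.113 0.143 0.948
v -1.049 0.882 2.785
v -1.448 0.32 2.808
v -0.382 0.229 0.777
v -1.317 0.969 2.613
v -0.681 0.167 0.65
v -1.616 0.907 2.486
v -0.94 -0.03 0.596
v -1.876 0.71 2.433
v -1.102 -0.316 0.629
v -2.038 0.424 2.466
v -1.129 -0.626 0.74
v -2.064 0.114 2.577
v -1.014 -0.888 0.905
v -1.95 -0.149 2.741
v -0.785 -1.044 1.084
v -1.72 -0.304 2.921
v -0.493 -1.056 1.238
v -1.428 -0.316 3.075
v -0.205 -0.923 1.331
v -1.141 -0.183 3.167
v 0.012 -0.674 1.341
v -0.923 0.066 3.178
v 0.109 -0.367 1.267
v -0.826 0.372 3.104
v 0.064 -0.073 1.125
v -0.872 0.667 2.962
v 1.953 -1.209 -4.604
v 2.353 -1.697 -4.709
v 2.706 -1.72 -3.261
v 2.307 -1.231 -3.156
v 2.538 -1.425 -4.75
v 2.891 -1.448 -3.302
v 2.566 -1.095 -4.751
v 2.919 -1.117 -3.304
v 2.429 -0.796 -4.714
v 2.783 -0.818 -3.266
v 2.166 -0.607 -4.646
v 2.519 -0.629 -3.199
v 1.845 -0.579 -4.568
v 2.199 -0.601 -3.12
v 1.554 -0.72 -4.499
v 1.907 -0.743 -3.051
v 1.369 -0.992 -4.458
v 1.722 -1.015 -3.01
v 1.341 -1.323 -4.456
v 1.694 -1.345 -3.009
v 1.477 -1.622 -4.494
v 1.831 -1.644 -3.046
v 1.741 -1.811 -4.561
v 2.094 -1.833 -3.114
v 2.061 -1.839 -4.64
v 2.415 -1.861 -3.192
v -1.434 -0.749 -4.014
v -0.957 0.018 -4.256
v -0.203 -1.298 -3.324
v 0.274 -0.531 -3.566
v -0.412 -0.475 -2.932
v -1.172 -0.135 -3.358
v 0.012 -1.145 -4.222
v -0.748 -0.805 -4.648
v -0.062 -0.226 -4.384
v -0.324 0.188 -3.587
v -0.836 -1.468 -3.993
v -1.098 -1.054 -3.196
v -1.304 -0.317 -4.195
v 0.144 -0.963 -3.385
v -0.26 -0.93 -3.012
v 0.021 -0.479 -3.154
v -1.43 -0.408 -3.668
v -1.15 0.044 -3.81
v -0.829 -0.246 -3.032
v -0.01 -1.324 -3.77
v 0.27 -0.872 -3.912
v -1.181 -0.801 -4.426
v -0.9 -0.35 -4.568
v -0.331 -1.034 -4.548
v -0.497 -0.01 -4.413
v 0.226 -0.333 -4.007
v 0.072 -0.693 -4.393
v -0.375 -0.494 -4.644
v -0.651 0.234 -3.944
v 0.072 -0.089 -3.539
v -0.331 -0.056 -3.166
v -0.778 0.143 -3.417
v -0.126 0.09 -4.02
v -1.232 -1.191 -4.041
v -0.509 -1.514 -3.636
v -0.382 -1.423 -4.163
v -0.829 -1.224 -4.414
v -1.386 -0.947 -3.573
v -0.663 -1.27 -3.167
v -0.785 -0.786 -2.936
v -1.232 -0.587 -3.187
v -1.034 -1.37 -3.56
v -3.181 2.583 3.248
v -3.453 2.443 4.158
v -3.938 4.072 3.252
v -4.21 3.931 4.161
v -1.99 3.189 3.699
v -2.262 3.048 4.608
v -2.747 4.677 3.702
v -3.019 4.537 4.612
v 0.825 -1.382 2.507
v 1.303 -1.916 1.979
v 1.173 -2.791 2.744
v 0.695 -2.258 3.273
v 1.594 -1.736 2.233
v 1.464 -2.612 2.998
v 1.709 -1.476 2.55
v 1.579 -2.351 3.315
v 1.621 -1.194 2.857
v 1.492 -2.07 3.623
v 1.351 -0.956 3.084
v 1.222 -1.831 3.85
v 0.961 -0.815 3.179
v 0.831 -1.69 3.945
v 0.539 -0.804 3.12
v 0.409 -1.679 3.886
v 0.183 -0.926 2.921
v 0.053 -1.801 3.686
v -0.026 -1.152 2.627
v -0.156 -2.027 3.392
v -0.041 -1.431 2.305
v -0.17 -2.306 3.071
v 0.144 -1.699 2.03
v 0.014 -2.574 2.795
v 0.484 -1.894 1.864
v 0.354 -2.77 2.63
v 0.902 -1.973 1.846
v 0.772 -2.848 2.611
f 2 1 5
f 2 5 3
f 3 5 6
f 3 6 4
f 5 1 7
f 5 7 6
f 6 7 8
f 6 8 4
f 7 1 9
f 7 9 8
f 8 9 10
f 8 10 4
f 9 1 11
f 9 11 10
f 10 11 12
f 10 12 4
f 11 1 13
f 11 13 12
f 12 13 14
f 12 14 4
f 13 1 15
f 13 15 14
f 14 15 16
f 14 16 4
f 15 1 17
f 15 17 16
f 16 17 18
f 16 18 4
f 17 1 19
f 17 19 18
f 18 19 20
f 18 20 4
f 19 1 21
f 19 21 20
f 20 21 22
f 20 22 4
f 21 1 23
f 21 23 22
f 22 23 24
f 22 24 4
f 23 1 25
f 23 25 24
f 24 25 26
f 24 26 4
f 25 1 27
f 25 27 26
f 26 27 28
f 26 28 4
f 27 1 2
f 27 2 28
f 28 2 3
f 28 3 4
f 30 29 33
f 30 33 31
f 31 33 34
f 31 34 32
f 33 29 35
f 33 35 34
f 34 35 36
f 34 36 32
f 35 29 37
f 35 37 36
f 36 37 38
f 36 38 32
f 37 29 39
f 37 39 38
f 38 39 40
f 38 40 32
f 39 29 41
f 39 41 40
f 40 41 42
f 40 42 32
f 41 29 43
f 41 43 42
f 42 43 44
f 42 44 32
f 43 29 45
f 43 45 44
f 44 45 46
f 44 46 32
f 45 29 47
f 45 47 46
f 46 47 48
f 46 48 32
f 47 29 49
f 47 49 48
f 48 49 50
f 48 50 32
f 49 29 51
f 49 51 50
f 50 51 52
f 50 52 32
f 51 29 53
f 51 53 52
f 52 53 54
f 52 54 32
f 53 29 30
f 53 30 54
f 54 30 31
f 54 31 32
f 55 92 71
f 92 66 95
f 71 95 60
f 92 95 71
f 55 71 67
f 71 60 72
f 67 72 56
f 71 72 67
f 55 67 76
f 67 56 77
f 76 77 62
f 67 77 76
f 55 76 88
f 76 62 91
f 88 91 65
f 76 91 88
f 55 88 92
f 88 65 96
f 92 96 66
f 88 96 92
f 56 72 83
f 72 60 86
f 83 86 64
f 72 86 83
f 60 95 73
f 95 66 94
f 73 94 59
f 95 94 73
f 66 96 93
f 96 65 89
f 93 89 57
f 96 89 93
f 65 91 90
f 91 62 78
f 90 78 61
f 91 78 90
f 62 77 82
f 77 56 79
f 82 79 63
f 77 79 82
f 58 84 70
f 84 64 85
f 70 85 59
f 84 85 70
f 58 70 68
f 70 59 69
f 68 69 57
f 70 69 68
f 58 68 75
f 68 57 74
f 75 74 61
f 68 74 75
f 58 75 80
f 75 61 81
f 80 81 63
f 75 81 80
f 58 80 84
f 80 63 87
f 84 87 64
f 80 87 84
f 59 85 73
f 85 64 86
f 73 86 60
f 85 86 73
f 57 69 93
f 69 59 94
f 93 94 66
f 69 94 93
f 61 74 90
f 74 57 89
f 90 89 65
f 74 89 90
f 63 81 82
f 81 61 78
f 82 78 62
f 81 78 82
f 64 87 83
f 87 63 79
f 83 79 56
f 87 79 83
f 98 100 97
f 101 98 97
f 97 100 99
f 99 101 97
f 98 104 100
f 102 98 101
f 102 104 98
f 100 104 99
f 103 101 99
f 99 104 103
f 103 102 101
f 104 102 103
f 106 105 109
f 106 109 107
f 107 109 110
f 107 110 108
f 109 105 111
f 109 111 110
f 110 111 112
f 110 112 108
f 111 105 113
f 111 113 112
f 112 113 114
f 112 114 108
f 113 105 115
f 113 115 114
f 114 115 116
f 114 116 108
f 115 105 117
f 115 117 116
f 116 117 118
f 116 118 108
f 117 105 119
f 117 119 118
f 118 119 120
f 118 120 108
f 119 105 121
f 119 121 120
f 120 121 122
f 120 122 108
f 121 105 123
f 121 123 122
f 122 123 124
f 122 124 108
f 123 105 125
f 123 125 124
f 124 125 126
f 124 126 108
f 125 105 127
f 125 127 126
f 126 127 128
f 126 128 108
f 127 105 129
f 127 129 128
f 128 129 130
f 128 130 108
f 129 105 131
f 129 131 130
f 130 131 132
f 130 132 108
f 131 105 106
f 131 106 132
f 132 106 107
f 132 107 108



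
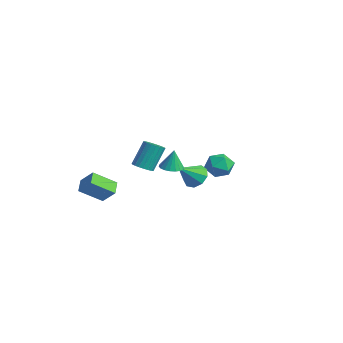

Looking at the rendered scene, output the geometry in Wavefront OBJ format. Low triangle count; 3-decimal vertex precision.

v 1.283 -2.866 0.321
v 1.921 -2.636 0.273
v 1.715 -1.744 1.811
v 1.077 -1.974 1.859
v 1.776 -2.435 0.137
v 1.57 -1.543 1.675
v 1.545 -2.309 0.033
v 1.339 -1.416 1.571
v 1.269 -2.279 -0.022
v 1.064 -1.386 1.516
v 0.996 -2.351 -0.017
v 0.79 -1.458 1.521
v 0.772 -2.511 0.047
v 0.566 -1.619 1.585
v 0.636 -2.733 0.158
v 0.431 -1.841 1.695
v 0.613 -2.979 0.297
v 0.407 -2.086 1.834
v 0.705 -3.204 0.44
v 0.499 -2.311 1.978
v 0.897 -3.371 0.563
v 0.691 -2.479 2.101
v 1.156 -3.451 0.644
v 0.95 -2.559 2.182
v 1.437 -3.43 0.669
v 1.231 -2.537 2.207
v 1.691 -3.311 0.634
v 1.485 -2.419 2.172
v 1.874 -3.116 0.545
v 1.669 -2.223 2.083
v 1.956 -2.877 0.417
v 1.75 -1.984 1.955
v 1.665 0.413 -1.072
v 2.446 0.743 -0.801
v 1.815 -0.813 -0.008
v 1.994 0.978 -0.468
v 1.388 0.948 -0.417
v 0.912 0.668 -0.672
v 0.788 0.268 -1.115
v 1.075 -0.063 -1.538
v 1.638 -0.172 -1.742
v 2.214 -0.007 -1.633
v 2.533 0.354 -1.262
v -2.319 -3.654 -3.941
v -2.735 -5.044 -2.928
v -3.079 -3.129 -3.532
v -3.495 -4.519 -2.519
v -1.525 -3.221 -3.021
v -1.941 -4.611 -2.008
v -2.285 -2.696 -2.612
v -2.701 -4.086 -1.599
v -2.097 4.684 -2.78
v -1.247 4.391 -3.238
v -1.953 3.449 -1.722
v -1.103 3.156 -2.18
v -1.121 4.016 -1.653
v -1.21 4.78 -2.307
v -1.99 3.06 -2.653
v -2.079 3.824 -3.307
v -1.18 3.387 -3.159
v -0.644 3.978 -2.542
v -2.556 3.862 -2.418
v -2.02 4.453 -1.801
v 3.375 -2.141 1.105
v 3.96 -2.559 1.143
v 3.405 -1.979 2.415
v 4.084 -2.266 1.104
v 4.067 -1.949 1.065
v 3.914 -1.669 1.034
v 3.653 -1.483 1.017
v 3.338 -1.428 1.017
v 3.029 -1.513 1.035
v 2.789 -1.724 1.067
v 2.666 -2.016 1.106
v 2.682 -2.334 1.145
v 2.836 -2.613 1.176
v 3.096 -2.799 1.193
v 3.412 -2.855 1.193
v 3.72 -2.769 1.175
f 2 1 5
f 2 5 3
f 3 5 6
f 3 6 4
f 5 1 7
f 5 7 6
f 6 7 8
f 6 8 4
f 7 1 9
f 7 9 8
f 8 9 10
f 8 10 4
f 9 1 11
f 9 11 10
f 10 11 12
f 10 12 4
f 11 1 13
f 11 13 12
f 12 13 14
f 12 14 4
f 13 1 15
f 13 15 14
f 14 15 16
f 14 16 4
f 15 1 17
f 15 17 16
f 16 17 18
f 16 18 4
f 17 1 19
f 17 19 18
f 18 19 20
f 18 20 4
f 19 1 21
f 19 21 20
f 20 21 22
f 20 22 4
f 21 1 23
f 21 23 22
f 22 23 24
f 22 24 4
f 23 1 25
f 23 25 24
f 24 25 26
f 24 26 4
f 25 1 27
f 25 27 26
f 26 27 28
f 26 28 4
f 27 1 29
f 27 29 28
f 28 29 30
f 28 30 4
f 29 1 31
f 29 31 30
f 30 31 32
f 30 32 4
f 31 1 2
f 31 2 32
f 32 2 3
f 32 3 4
f 34 33 36
f 34 36 35
f 36 33 37
f 36 37 35
f 37 33 38
f 37 38 35
f 38 33 39
f 38 39 35
f 39 33 40
f 39 40 35
f 40 33 41
f 40 41 35
f 41 33 42
f 41 42 35
f 42 33 43
f 42 43 35
f 43 33 34
f 43 34 35
f 45 47 44
f 48 45 44
f 44 47 46
f 46 48 44
f 45 51 47
f 49 45 48
f 49 51 45
f 47 51 46
f 50 48 46
f 46 51 50
f 50 49 48
f 51 49 50
f 52 63 57
f 52 57 53
f 52 53 59
f 52 59 62
f 52 62 63
f 53 57 61
f 57 63 56
f 63 62 54
f 62 59 58
f 59 53 60
f 55 61 56
f 55 56 54
f 55 54 58
f 55 58 60
f 55 60 61
f 56 61 57
f 54 56 63
f 58 54 62
f 60 58 59
f 61 60 53
f 65 64 67
f 65 67 66
f 67 64 68
f 67 68 66
f 68 64 69
f 68 69 66
f 69 64 70
f 69 70 66
f 70 64 71
f 70 71 66
f 71 64 72
f 71 72 66
f 72 64 73
f 72 73 66
f 73 64 74
f 73 74 66
f 74 64 75
f 74 75 66
f 75 64 76
f 75 76 66
f 76 64 77
f 76 77 66
f 77 64 78
f 77 78 66
f 78 64 79
f 78 79 66
f 79 64 65
f 79 65 66



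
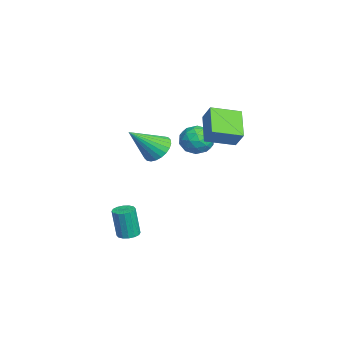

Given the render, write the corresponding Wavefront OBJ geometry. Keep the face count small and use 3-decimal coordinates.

v -0.111 -3.657 -3.666
v 0.431 -3.342 -3.605
v 0.373 -3.589 -1.813
v -0.169 -3.903 -1.874
v 0.199 -3.114 -3.581
v 0.14 -3.361 -1.789
v -0.117 -3.032 -3.58
v -0.175 -3.279 -1.788
v -0.431 -3.118 -3.602
v -0.489 -3.365 -1.81
v -0.659 -3.347 -3.641
v -0.717 -3.594 -1.849
v -0.741 -3.66 -3.687
v -0.799 -3.907 -1.895
v -0.653 -3.971 -3.727
v -0.711 -4.218 -1.935
v -0.42 -4.199 -3.751
v -0.479 -4.446 -1.959
v -0.105 -4.281 -3.752
v -0.163 -4.528 -1.96
v 0.209 -4.195 -3.73
v 0.151 -4.442 -1.938
v 0.437 -3.966 -3.691
v 0.379 -4.213 -1.899
v 0.519 -3.653 -3.645
v 0.461 -3.9 -1.853
v 0.315 -2.137 2.798
v 1.222 -1.968 2.62
v 0.885 -3.623 4.302
v 1.155 -1.725 2.886
v 0.959 -1.544 3.139
v 0.666 -1.454 3.339
v 0.319 -1.468 3.457
v -0.029 -1.583 3.475
v -0.324 -1.783 3.39
v -0.522 -2.037 3.214
v -0.593 -2.306 2.975
v -0.525 -2.55 2.709
v -0.33 -2.73 2.457
v -0.037 -2.821 2.256
v 0.31 -2.807 2.138
v 0.658 -2.691 2.12
v 0.953 -2.491 2.206
v 1.151 -2.237 2.381
v -0.217 0.287 3.049
v -1.83 0.312 4.089
v -0.48 1.949 2.603
v -2.093 1.973 3.643
v 0.413 0.647 4.017
v -1.2 0.671 5.057
v 0.15 2.308 3.571
v -1.463 2.333 4.611
v -3.455 0.896 1.656
v -2.799 0.854 2.436
v -3.161 -0.694 1.324
v -2.505 -0.736 2.104
v -3.504 -0.63 2.282
v -3.686 0.352 2.487
v -2.274 -0.192 1.273
v -2.456 0.79 1.478
v -2.07 0.181 2.199
v -2.83 -0.089 2.823
v -3.13 0.249 0.937
v -3.89 -0.021 1.561
v -3.153 1.014 2.075
v -2.807 -0.854 1.685
v -3.394 -0.792 1.789
v -3.009 -0.817 2.248
v -3.674 0.719 2.105
v -3.288 0.695 2.564
v -3.703 -0.178 2.473
v -2.672 -0.535 1.196
v -2.286 -0.559 1.655
v -2.951 0.977 1.512
v -2.566 0.952 1.971
v -2.257 0.338 1.287
v -2.339 0.594 2.395
v -2.166 -0.34 2.199
v -2.03 -0.02 1.711
v -2.137 0.557 1.831
v -2.785 0.435 2.761
v -2.613 -0.499 2.566
v -3.2 -0.437 2.671
v -3.306 0.14 2.791
v -2.357 0.04 2.622
v -3.347 0.659 1.194
v -3.175 -0.275 0.999
v -2.654 0.02 0.969
v -2.76 0.597 1.089
v -3.794 0.5 1.561
v -3.621 -0.434 1.365
v -3.823 -0.397 1.929
v -3.93 0.18 2.049
v -3.603 0.12 1.138
f 2 1 5
f 2 5 3
f 3 5 6
f 3 6 4
f 5 1 7
f 5 7 6
f 6 7 8
f 6 8 4
f 7 1 9
f 7 9 8
f 8 9 10
f 8 10 4
f 9 1 11
f 9 11 10
f 10 11 12
f 10 12 4
f 11 1 13
f 11 13 12
f 12 13 14
f 12 14 4
f 13 1 15
f 13 15 14
f 14 15 16
f 14 16 4
f 15 1 17
f 15 17 16
f 16 17 18
f 16 18 4
f 17 1 19
f 17 19 18
f 18 19 20
f 18 20 4
f 19 1 21
f 19 21 20
f 20 21 22
f 20 22 4
f 21 1 23
f 21 23 22
f 22 23 24
f 22 24 4
f 23 1 25
f 23 25 24
f 24 25 26
f 24 26 4
f 25 1 2
f 25 2 26
f 26 2 3
f 26 3 4
f 28 27 30
f 28 30 29
f 30 27 31
f 30 31 29
f 31 27 32
f 31 32 29
f 32 27 33
f 32 33 29
f 33 27 34
f 33 34 29
f 34 27 35
f 34 35 29
f 35 27 36
f 35 36 29
f 36 27 37
f 36 37 29
f 37 27 38
f 37 38 29
f 38 27 39
f 38 39 29
f 39 27 40
f 39 40 29
f 40 27 41
f 40 41 29
f 41 27 42
f 41 42 29
f 42 27 43
f 42 43 29
f 43 27 44
f 43 44 29
f 44 27 28
f 44 28 29
f 46 48 45
f 49 46 45
f 45 48 47
f 47 49 45
f 46 52 48
f 50 46 49
f 50 52 46
f 48 52 47
f 51 49 47
f 47 52 51
f 51 50 49
f 52 50 51
f 53 90 69
f 90 64 93
f 69 93 58
f 90 93 69
f 53 69 65
f 69 58 70
f 65 70 54
f 69 70 65
f 53 65 74
f 65 54 75
f 74 75 60
f 65 75 74
f 53 74 86
f 74 60 89
f 86 89 63
f 74 89 86
f 53 86 90
f 86 63 94
f 90 94 64
f 86 94 90
f 54 70 81
f 70 58 84
f 81 84 62
f 70 84 81
f 58 93 71
f 93 64 92
f 71 92 57
f 93 92 71
f 64 94 91
f 94 63 87
f 91 87 55
f 94 87 91
f 63 89 88
f 89 60 76
f 88 76 59
f 89 76 88
f 60 75 80
f 75 54 77
f 80 77 61
f 75 77 80
f 56 82 68
f 82 62 83
f 68 83 57
f 82 83 68
f 56 68 66
f 68 57 67
f 66 67 55
f 68 67 66
f 56 66 73
f 66 55 72
f 73 72 59
f 66 72 73
f 56 73 78
f 73 59 79
f 78 79 61
f 73 79 78
f 56 78 82
f 78 61 85
f 82 85 62
f 78 85 82
f 57 83 71
f 83 62 84
f 71 84 58
f 83 84 71
f 55 67 91
f 67 57 92
f 91 92 64
f 67 92 91
f 59 72 88
f 72 55 87
f 88 87 63
f 72 87 88
f 61 79 80
f 79 59 76
f 80 76 60
f 79 76 80
f 62 85 81
f 85 61 77
f 81 77 54
f 85 77 81



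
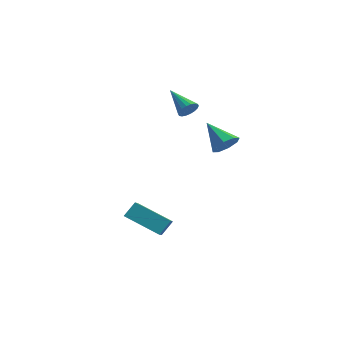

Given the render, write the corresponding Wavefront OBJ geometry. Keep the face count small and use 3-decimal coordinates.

v -3.227 1.785 2.721
v -2.908 1.932 3.232
v -4.753 1.975 3.619
v -2.948 2.177 3.112
v -3.044 2.345 2.915
v -3.175 2.402 2.679
v -3.317 2.336 2.452
v -3.441 2.162 2.278
v -3.523 1.913 2.192
v -3.546 1.639 2.21
v -3.506 1.393 2.33
v -3.411 1.226 2.527
v -3.279 1.169 2.763
v -3.137 1.234 2.991
v -3.013 1.409 3.165
v -2.931 1.658 3.251
v -0.853 2.102 0.864
v -0.36 2.139 1.518
v -2.307 2.178 1.956
v -0.501 2.707 1.29
v -0.848 2.92 0.813
v -1.198 2.654 0.365
v -1.347 2.064 0.21
v -1.206 1.496 0.437
v -0.858 1.283 0.915
v -0.508 1.549 1.362
v -4.002 -1.923 -3.994
v -3.588 -2.492 -3.592
v -3.862 -1.269 -3.211
v -3.448 -1.837 -2.81
v -2.152 -1.223 -4.91
v -1.738 -1.791 -4.509
v -2.012 -0.568 -4.128
v -1.598 -1.137 -3.726
f 2 1 4
f 2 4 3
f 4 1 5
f 4 5 3
f 5 1 6
f 5 6 3
f 6 1 7
f 6 7 3
f 7 1 8
f 7 8 3
f 8 1 9
f 8 9 3
f 9 1 10
f 9 10 3
f 10 1 11
f 10 11 3
f 11 1 12
f 11 12 3
f 12 1 13
f 12 13 3
f 13 1 14
f 13 14 3
f 14 1 15
f 14 15 3
f 15 1 16
f 15 16 3
f 16 1 2
f 16 2 3
f 18 17 20
f 18 20 19
f 20 17 21
f 20 21 19
f 21 17 22
f 21 22 19
f 22 17 23
f 22 23 19
f 23 17 24
f 23 24 19
f 24 17 25
f 24 25 19
f 25 17 26
f 25 26 19
f 26 17 18
f 26 18 19
f 28 30 27
f 31 28 27
f 27 30 29
f 29 31 27
f 28 34 30
f 32 28 31
f 32 34 28
f 30 34 29
f 33 31 29
f 29 34 33
f 33 32 31
f 34 32 33



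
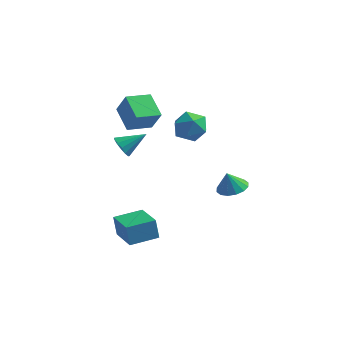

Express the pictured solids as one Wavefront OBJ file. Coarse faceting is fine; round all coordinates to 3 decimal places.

v -1.504 -4.339 -4.366
v -1.781 -4.171 -2.994
v -2.927 -2.747 -4.849
v -3.204 -2.578 -3.477
v -0.116 -3.062 -4.243
v -0.393 -2.893 -2.871
v -1.539 -1.469 -4.726
v -1.816 -1.301 -3.354
v -4.625 2.706 -0.835
v -4.343 3.07 -1.562
v -3.295 3.574 0.115
v -4.673 3.373 -1.376
v -4.987 3.464 -1.019
v -5.187 3.314 -0.604
v -5.208 2.972 -0.262
v -5.044 2.545 -0.102
v -4.746 2.169 -0.175
v -4.41 1.964 -0.457
v -4.143 1.995 -0.86
v -4.028 2.251 -1.255
v -4.102 2.652 -1.516
v 3.904 -1.508 0.135
v 4.716 -1.009 0.401
v 3.576 -1.632 1.365
v 4.355 -0.651 0.341
v 3.872 -0.523 0.225
v 3.398 -0.659 0.085
v 3.06 -1.022 -0.042
v 2.948 -1.516 -0.121
v 3.092 -2.007 -0.132
v 3.454 -2.365 -0.072
v 3.936 -2.493 0.044
v 4.41 -2.358 0.184
v 4.748 -1.994 0.311
v 4.861 -1.501 0.39
v -5.233 3.487 2.051
v -4.474 3.15 3.535
v -4.069 4.772 1.748
v -3.31 4.435 3.231
v -4.07 2.225 1.169
v -3.311 1.888 2.652
v -2.906 3.51 0.865
v -2.147 3.173 2.349
v -0.391 0.66 3.678
v 0.314 0.881 2.734
v 1.066 -0.281 4.546
v 1.771 -0.06 3.602
v 1.431 0.838 4.319
v 0.531 1.42 3.782
v 0.849 -0.82 3.498
v -0.051 -0.238 2.961
v 1.08 -0.034 2.622
v 1.44 0.991 3.13
v -0.06 -0.391 4.15
v 0.3 0.634 4.658
f 2 4 1
f 5 2 1
f 1 4 3
f 3 5 1
f 2 8 4
f 6 2 5
f 6 8 2
f 4 8 3
f 7 5 3
f 3 8 7
f 7 6 5
f 8 6 7
f 10 9 12
f 10 12 11
f 12 9 13
f 12 13 11
f 13 9 14
f 13 14 11
f 14 9 15
f 14 15 11
f 15 9 16
f 15 16 11
f 16 9 17
f 16 17 11
f 17 9 18
f 17 18 11
f 18 9 19
f 18 19 11
f 19 9 20
f 19 20 11
f 20 9 21
f 20 21 11
f 21 9 10
f 21 10 11
f 23 22 25
f 23 25 24
f 25 22 26
f 25 26 24
f 26 22 27
f 26 27 24
f 27 22 28
f 27 28 24
f 28 22 29
f 28 29 24
f 29 22 30
f 29 30 24
f 30 22 31
f 30 31 24
f 31 22 32
f 31 32 24
f 32 22 33
f 32 33 24
f 33 22 34
f 33 34 24
f 34 22 35
f 34 35 24
f 35 22 23
f 35 23 24
f 37 39 36
f 40 37 36
f 36 39 38
f 38 40 36
f 37 43 39
f 41 37 40
f 41 43 37
f 39 43 38
f 42 40 38
f 38 43 42
f 42 41 40
f 43 41 42
f 44 55 49
f 44 49 45
f 44 45 51
f 44 51 54
f 44 54 55
f 45 49 53
f 49 55 48
f 55 54 46
f 54 51 50
f 51 45 52
f 47 53 48
f 47 48 46
f 47 46 50
f 47 50 52
f 47 52 53
f 48 53 49
f 46 48 55
f 50 46 54
f 52 50 51
f 53 52 45



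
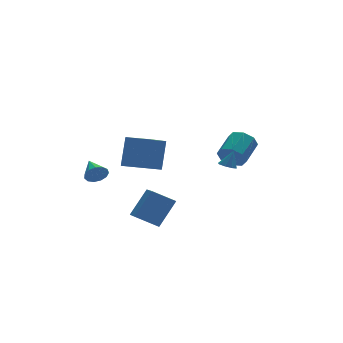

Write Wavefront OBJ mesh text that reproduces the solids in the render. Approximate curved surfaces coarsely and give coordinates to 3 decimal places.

v 2.486 -2.168 1.477
v 2.999 -2.349 0.837
v 4.127 -1.433 1.483
v 3.614 -1.252 2.123
v 2.64 -1.827 0.725
v 3.768 -0.912 1.371
v 2.191 -1.505 1.053
v 3.319 -0.59 1.699
v 1.914 -1.571 1.63
v 3.043 -0.656 2.276
v 1.973 -1.987 2.117
v 3.101 -1.071 2.763
v 2.332 -2.508 2.229
v 3.46 -1.593 2.875
v 2.781 -2.83 1.901
v 3.909 -1.915 2.547
v 3.057 -2.764 1.324
v 4.186 -1.849 1.97
v -3.154 2.744 -0.813
v -2.826 2.919 -1.406
v -3.046 4.056 -0.367
v -3.211 2.973 -1.472
v -3.578 2.954 -1.329
v -3.81 2.869 -1.022
v -3.834 2.744 -0.649
v -3.642 2.619 -0.328
v -3.295 2.534 -0.161
v -2.903 2.515 -0.201
v -2.591 2.569 -0.436
v -2.457 2.679 -0.79
v -2.545 2.809 -1.152
v -2.891 -4.8 -1.23
v -3.962 -4.208 -0.549
v -2.458 -3.195 -1.945
v -3.529 -2.603 -1.265
v -1.791 -4.457 0.205
v -2.862 -3.865 0.885
v -1.358 -2.852 -0.511
v -2.429 -2.26 0.17
v 1.644 -3.337 1.541
v 1.97 -2.977 1.354
v 2.056 -3.223 2.479
v 1.628 -2.82 1.485
v 1.296 -2.966 1.649
v 1.168 -3.329 1.75
v 1.318 -3.697 1.729
v 1.66 -3.854 1.598
v 1.992 -3.708 1.434
v 2.12 -3.345 1.333
v -1.903 2.322 -0.215
v -1.322 3.002 1.551
v -0.655 3.186 -0.958
v -0.075 3.866 0.808
v -0.925 1.054 -0.048
v -0.345 1.734 1.718
v 0.322 1.918 -0.791
v 0.903 2.598 0.975
f 2 1 5
f 2 5 3
f 3 5 6
f 3 6 4
f 5 1 7
f 5 7 6
f 6 7 8
f 6 8 4
f 7 1 9
f 7 9 8
f 8 9 10
f 8 10 4
f 9 1 11
f 9 11 10
f 10 11 12
f 10 12 4
f 11 1 13
f 11 13 12
f 12 13 14
f 12 14 4
f 13 1 15
f 13 15 14
f 14 15 16
f 14 16 4
f 15 1 17
f 15 17 16
f 16 17 18
f 16 18 4
f 17 1 2
f 17 2 18
f 18 2 3
f 18 3 4
f 20 19 22
f 20 22 21
f 22 19 23
f 22 23 21
f 23 19 24
f 23 24 21
f 24 19 25
f 24 25 21
f 25 19 26
f 25 26 21
f 26 19 27
f 26 27 21
f 27 19 28
f 27 28 21
f 28 19 29
f 28 29 21
f 29 19 30
f 29 30 21
f 30 19 31
f 30 31 21
f 31 19 20
f 31 20 21
f 33 35 32
f 36 33 32
f 32 35 34
f 34 36 32
f 33 39 35
f 37 33 36
f 37 39 33
f 35 39 34
f 38 36 34
f 34 39 38
f 38 37 36
f 39 37 38
f 41 40 43
f 41 43 42
f 43 40 44
f 43 44 42
f 44 40 45
f 44 45 42
f 45 40 46
f 45 46 42
f 46 40 47
f 46 47 42
f 47 40 48
f 47 48 42
f 48 40 49
f 48 49 42
f 49 40 41
f 49 41 42
f 51 53 50
f 54 51 50
f 50 53 52
f 52 54 50
f 51 57 53
f 55 51 54
f 55 57 51
f 53 57 52
f 56 54 52
f 52 57 56
f 56 55 54
f 57 55 56



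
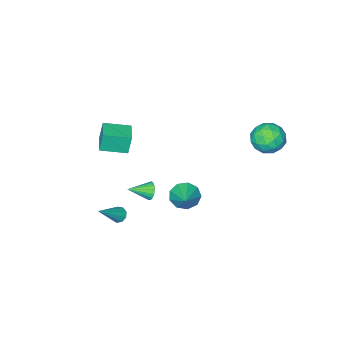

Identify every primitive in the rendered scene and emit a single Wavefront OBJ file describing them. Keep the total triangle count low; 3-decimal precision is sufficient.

v 0.481 1.365 -0.916
v 1.25 0.927 -1.167
v 1.379 2.455 -0.064
v 1.109 1.373 -1.588
v 0.674 1.815 -1.695
v 0.149 2.047 -1.438
v -0.221 1.96 -0.936
v -0.263 1.594 -0.425
v 0.043 1.122 -0.144
v 0.554 0.763 -0.224
v 1.031 0.686 -0.628
v 2.925 -1.617 -3.383
v 3.253 -1.392 -3.763
v 4.495 -1.463 -1.937
v 3.061 -1.123 -3.583
v 2.806 -1.085 -3.31
v 2.606 -1.295 -3.071
v 2.555 -1.656 -2.978
v 2.678 -1.999 -3.074
v 2.916 -2.162 -3.315
v 3.158 -2.071 -3.588
v 3.291 -1.767 -3.765
v 1.633 -0.304 -0.967
v 1.925 -0.112 -1.492
v 2.827 -0.876 -0.513
v 1.962 0.118 -1.301
v 1.924 0.251 -1.033
v 1.819 0.257 -0.75
v 1.672 0.135 -0.517
v 1.516 -0.088 -0.387
v 1.386 -0.36 -0.39
v 1.313 -0.619 -0.526
v 1.314 -0.807 -0.762
v 1.387 -0.879 -1.045
v 1.517 -0.819 -1.311
v 1.673 -0.641 -1.498
v 1.82 -0.386 -1.563
v -4.546 4.093 3.547
v -3.828 4.41 4.308
v -3.332 3.01 2.852
v -2.614 3.327 3.613
v -3.481 2.724 3.897
v -4.232 3.394 4.326
v -2.928 4.026 2.834
v -3.679 4.696 3.263
v -2.828 4.368 3.867
v -3.17 3.564 4.524
v -3.99 3.856 2.636
v -4.332 3.052 3.293
v -4.293 4.347 3.989
v -2.867 3.073 3.171
v -3.376 2.719 3.338
v -2.954 2.905 3.786
v -4.531 3.75 3.999
v -4.109 3.936 4.447
v -3.905 2.945 4.205
v -3.051 3.484 2.713
v -2.629 3.67 3.161
v -4.206 4.515 3.374
v -3.784 4.701 3.822
v -3.255 4.475 2.955
v -3.284 4.508 4.177
v -2.57 3.872 3.768
v -2.755 4.283 3.31
v -3.196 4.676 3.563
v -3.484 4.036 4.563
v -2.771 3.399 4.155
v -3.281 3.045 4.321
v -3.722 3.438 4.574
v -2.897 4.011 4.304
v -4.389 4.021 3.005
v -3.676 3.384 2.597
v -3.438 3.982 2.586
v -3.879 4.375 2.839
v -4.59 3.548 3.392
v -3.876 2.912 2.983
v -3.964 2.744 3.597
v -4.405 3.137 3.85
v -4.263 3.409 2.856
v 1.745 -4.8 0.821
v 1.494 -4.748 2.086
v 0.471 -3.777 0.527
v 0.221 -3.725 1.791
v 2.619 -3.675 0.949
v 2.369 -3.623 2.213
v 1.346 -2.652 0.654
v 1.095 -2.6 1.919
f 2 1 4
f 2 4 3
f 4 1 5
f 4 5 3
f 5 1 6
f 5 6 3
f 6 1 7
f 6 7 3
f 7 1 8
f 7 8 3
f 8 1 9
f 8 9 3
f 9 1 10
f 9 10 3
f 10 1 11
f 10 11 3
f 11 1 2
f 11 2 3
f 13 12 15
f 13 15 14
f 15 12 16
f 15 16 14
f 16 12 17
f 16 17 14
f 17 12 18
f 17 18 14
f 18 12 19
f 18 19 14
f 19 12 20
f 19 20 14
f 20 12 21
f 20 21 14
f 21 12 22
f 21 22 14
f 22 12 13
f 22 13 14
f 24 23 26
f 24 26 25
f 26 23 27
f 26 27 25
f 27 23 28
f 27 28 25
f 28 23 29
f 28 29 25
f 29 23 30
f 29 30 25
f 30 23 31
f 30 31 25
f 31 23 32
f 31 32 25
f 32 23 33
f 32 33 25
f 33 23 34
f 33 34 25
f 34 23 35
f 34 35 25
f 35 23 36
f 35 36 25
f 36 23 37
f 36 37 25
f 37 23 24
f 37 24 25
f 38 75 54
f 75 49 78
f 54 78 43
f 75 78 54
f 38 54 50
f 54 43 55
f 50 55 39
f 54 55 50
f 38 50 59
f 50 39 60
f 59 60 45
f 50 60 59
f 38 59 71
f 59 45 74
f 71 74 48
f 59 74 71
f 38 71 75
f 71 48 79
f 75 79 49
f 71 79 75
f 39 55 66
f 55 43 69
f 66 69 47
f 55 69 66
f 43 78 56
f 78 49 77
f 56 77 42
f 78 77 56
f 49 79 76
f 79 48 72
f 76 72 40
f 79 72 76
f 48 74 73
f 74 45 61
f 73 61 44
f 74 61 73
f 45 60 65
f 60 39 62
f 65 62 46
f 60 62 65
f 41 67 53
f 67 47 68
f 53 68 42
f 67 68 53
f 41 53 51
f 53 42 52
f 51 52 40
f 53 52 51
f 41 51 58
f 51 40 57
f 58 57 44
f 51 57 58
f 41 58 63
f 58 44 64
f 63 64 46
f 58 64 63
f 41 63 67
f 63 46 70
f 67 70 47
f 63 70 67
f 42 68 56
f 68 47 69
f 56 69 43
f 68 69 56
f 40 52 76
f 52 42 77
f 76 77 49
f 52 77 76
f 44 57 73
f 57 40 72
f 73 72 48
f 57 72 73
f 46 64 65
f 64 44 61
f 65 61 45
f 64 61 65
f 47 70 66
f 70 46 62
f 66 62 39
f 70 62 66
f 81 83 80
f 84 81 80
f 80 83 82
f 82 84 80
f 81 87 83
f 85 81 84
f 85 87 81
f 83 87 82
f 86 84 82
f 82 87 86
f 86 85 84
f 87 85 86



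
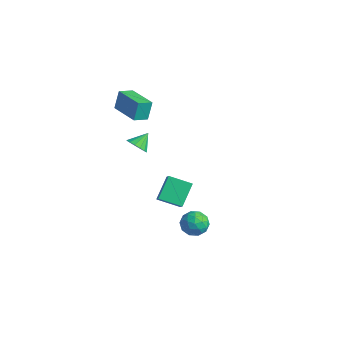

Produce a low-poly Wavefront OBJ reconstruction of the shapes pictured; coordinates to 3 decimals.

v -1.552 0.036 1.464
v -0.844 0.039 1.519
v -1.608 0.904 2.136
v -0.918 0.256 1.232
v -1.162 0.414 1.007
v -1.51 0.471 0.905
v -1.87 0.411 0.952
v -2.144 0.25 1.136
v -2.259 0.032 1.409
v -2.185 -0.185 1.696
v -1.941 -0.343 1.921
v -1.593 -0.4 2.023
v -1.234 -0.34 1.976
v -0.959 -0.179 1.791
v -2.08 1.823 -4.525
v -2.585 2.988 -3.44
v -1.045 2.739 -5.026
v -1.55 3.904 -3.941
v -1.45 1.476 -3.859
v -1.955 2.641 -2.774
v -0.415 2.392 -4.36
v -0.92 3.557 -3.275
v 2.571 0.803 -2.909
v 3.405 1.006 -2.825
v 2.715 -0.186 -1.935
v 3.549 0.017 -1.851
v 2.942 0.568 -1.584
v 2.853 1.179 -2.186
v 3.267 -0.359 -2.574
v 3.178 0.252 -3.176
v 3.835 0.288 -2.618
v 3.634 0.861 -2.007
v 2.486 -0.041 -2.753
v 2.285 0.532 -2.142
v 2.976 0.991 -2.952
v 3.144 -0.171 -1.808
v 2.788 0.153 -1.651
v 3.278 0.272 -1.602
v 2.651 1.093 -2.577
v 3.141 1.213 -2.527
v 2.869 0.955 -1.798
v 2.979 -0.393 -2.233
v 3.469 -0.273 -2.183
v 2.842 0.548 -3.158
v 3.332 0.667 -3.109
v 3.251 -0.135 -2.962
v 3.718 0.688 -2.782
v 3.803 0.107 -2.209
v 3.637 -0.114 -2.634
v 3.585 0.245 -2.988
v 3.6 1.025 -2.422
v 3.685 0.444 -1.85
v 3.328 0.768 -1.693
v 3.276 1.127 -2.046
v 3.853 0.603 -2.301
v 2.435 0.376 -2.91
v 2.52 -0.205 -2.338
v 2.844 -0.307 -2.714
v 2.792 0.052 -3.067
v 2.317 0.713 -2.551
v 2.402 0.132 -1.978
v 2.535 0.575 -1.772
v 2.483 0.934 -2.126
v 2.267 0.217 -2.459
v -4.16 0.515 2.936
v -4.253 0.92 4.115
v -4.06 1.411 2.636
v -4.154 1.816 3.815
v -2.186 0.364 3.145
v -2.28 0.769 4.324
v -2.087 1.26 2.845
v -2.18 1.665 4.024
f 2 1 4
f 2 4 3
f 4 1 5
f 4 5 3
f 5 1 6
f 5 6 3
f 6 1 7
f 6 7 3
f 7 1 8
f 7 8 3
f 8 1 9
f 8 9 3
f 9 1 10
f 9 10 3
f 10 1 11
f 10 11 3
f 11 1 12
f 11 12 3
f 12 1 13
f 12 13 3
f 13 1 14
f 13 14 3
f 14 1 2
f 14 2 3
f 16 18 15
f 19 16 15
f 15 18 17
f 17 19 15
f 16 22 18
f 20 16 19
f 20 22 16
f 18 22 17
f 21 19 17
f 17 22 21
f 21 20 19
f 22 20 21
f 23 60 39
f 60 34 63
f 39 63 28
f 60 63 39
f 23 39 35
f 39 28 40
f 35 40 24
f 39 40 35
f 23 35 44
f 35 24 45
f 44 45 30
f 35 45 44
f 23 44 56
f 44 30 59
f 56 59 33
f 44 59 56
f 23 56 60
f 56 33 64
f 60 64 34
f 56 64 60
f 24 40 51
f 40 28 54
f 51 54 32
f 40 54 51
f 28 63 41
f 63 34 62
f 41 62 27
f 63 62 41
f 34 64 61
f 64 33 57
f 61 57 25
f 64 57 61
f 33 59 58
f 59 30 46
f 58 46 29
f 59 46 58
f 30 45 50
f 45 24 47
f 50 47 31
f 45 47 50
f 26 52 38
f 52 32 53
f 38 53 27
f 52 53 38
f 26 38 36
f 38 27 37
f 36 37 25
f 38 37 36
f 26 36 43
f 36 25 42
f 43 42 29
f 36 42 43
f 26 43 48
f 43 29 49
f 48 49 31
f 43 49 48
f 26 48 52
f 48 31 55
f 52 55 32
f 48 55 52
f 27 53 41
f 53 32 54
f 41 54 28
f 53 54 41
f 25 37 61
f 37 27 62
f 61 62 34
f 37 62 61
f 29 42 58
f 42 25 57
f 58 57 33
f 42 57 58
f 31 49 50
f 49 29 46
f 50 46 30
f 49 46 50
f 32 55 51
f 55 31 47
f 51 47 24
f 55 47 51
f 66 68 65
f 69 66 65
f 65 68 67
f 67 69 65
f 66 72 68
f 70 66 69
f 70 72 66
f 68 72 67
f 71 69 67
f 67 72 71
f 71 70 69
f 72 70 71



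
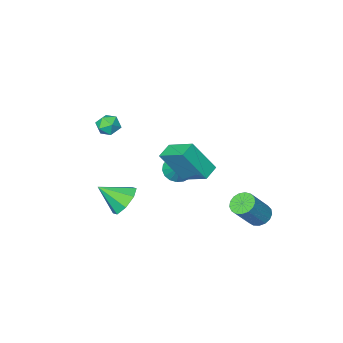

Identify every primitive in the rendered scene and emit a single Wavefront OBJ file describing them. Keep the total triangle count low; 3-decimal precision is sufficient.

v 2.491 0.188 -1.872
v 3.266 0.694 -2.276
v 3.549 -0.648 -0.888
v 2.971 1.05 -1.657
v 2.395 0.901 -1.164
v 1.875 0.335 -1.086
v 1.715 -0.318 -1.469
v 2.011 -0.674 -2.088
v 2.587 -0.525 -2.581
v 3.107 0.042 -2.659
v -4.255 2.474 -4.386
v -3.775 2.027 -4.73
v -2.566 2.16 -3.219
v -3.045 2.606 -2.874
v -3.68 2.351 -4.835
v -2.47 2.484 -3.324
v -3.716 2.704 -4.837
v -2.506 2.837 -3.326
v -3.875 3.003 -4.736
v -2.666 3.136 -3.225
v -4.122 3.182 -4.554
v -2.912 3.314 -3.043
v -4.398 3.198 -4.334
v -3.189 3.33 -2.823
v -4.642 3.048 -4.126
v -3.433 3.181 -2.615
v -4.798 2.766 -3.977
v -3.588 2.899 -2.466
v -4.828 2.418 -3.921
v -3.619 2.551 -2.41
v -4.728 2.082 -3.972
v -3.518 2.215 -2.461
v -4.519 1.836 -4.118
v -3.309 1.969 -2.607
v -4.249 1.736 -4.325
v -3.04 1.869 -2.814
v -3.981 1.805 -4.546
v -2.772 1.938 -3.035
v 2.686 -0.577 3.436
v 3.205 -0.969 3.14
v 1.895 -1.311 3.02
v 2.414 -1.703 2.724
v 2.344 -1.682 3.435
v 2.833 -1.228 3.692
v 2.267 -1.052 2.468
v 2.756 -0.598 2.725
v 2.947 -1.262 2.541
v 2.994 -1.652 3.139
v 2.106 -0.628 3.021
v 2.153 -1.018 3.619
v 0.027 1.724 -0.328
v -0.8 1.368 -0.025
v -0.334 3.277 0.506
v -1.161 2.922 0.809
v 0.961 1.018 1.391
v 0.134 0.663 1.694
v 0.6 2.572 2.225
v -0.227 2.216 2.528
v -2.502 -2.399 -2.967
v -1.902 -2.955 -2.703
v -1.998 -1.401 -2.013
v -1.727 -2.77 -2.989
v -1.705 -2.512 -3.271
v -1.842 -2.231 -3.492
v -2.109 -1.983 -3.609
v -2.454 -1.818 -3.6
v -2.809 -1.768 -3.465
v -3.103 -1.843 -3.231
v -3.278 -2.028 -2.945
v -3.299 -2.286 -2.664
v -3.163 -2.567 -2.443
v -2.895 -2.814 -2.325
v -2.55 -2.98 -2.335
v -2.196 -3.03 -2.47
f 2 1 4
f 2 4 3
f 4 1 5
f 4 5 3
f 5 1 6
f 5 6 3
f 6 1 7
f 6 7 3
f 7 1 8
f 7 8 3
f 8 1 9
f 8 9 3
f 9 1 10
f 9 10 3
f 10 1 2
f 10 2 3
f 12 11 15
f 12 15 13
f 13 15 16
f 13 16 14
f 15 11 17
f 15 17 16
f 16 17 18
f 16 18 14
f 17 11 19
f 17 19 18
f 18 19 20
f 18 20 14
f 19 11 21
f 19 21 20
f 20 21 22
f 20 22 14
f 21 11 23
f 21 23 22
f 22 23 24
f 22 24 14
f 23 11 25
f 23 25 24
f 24 25 26
f 24 26 14
f 25 11 27
f 25 27 26
f 26 27 28
f 26 28 14
f 27 11 29
f 27 29 28
f 28 29 30
f 28 30 14
f 29 11 31
f 29 31 30
f 30 31 32
f 30 32 14
f 31 11 33
f 31 33 32
f 32 33 34
f 32 34 14
f 33 11 35
f 33 35 34
f 34 35 36
f 34 36 14
f 35 11 37
f 35 37 36
f 36 37 38
f 36 38 14
f 37 11 12
f 37 12 38
f 38 12 13
f 38 13 14
f 39 50 44
f 39 44 40
f 39 40 46
f 39 46 49
f 39 49 50
f 40 44 48
f 44 50 43
f 50 49 41
f 49 46 45
f 46 40 47
f 42 48 43
f 42 43 41
f 42 41 45
f 42 45 47
f 42 47 48
f 43 48 44
f 41 43 50
f 45 41 49
f 47 45 46
f 48 47 40
f 52 54 51
f 55 52 51
f 51 54 53
f 53 55 51
f 52 58 54
f 56 52 55
f 56 58 52
f 54 58 53
f 57 55 53
f 53 58 57
f 57 56 55
f 58 56 57
f 60 59 62
f 60 62 61
f 62 59 63
f 62 63 61
f 63 59 64
f 63 64 61
f 64 59 65
f 64 65 61
f 65 59 66
f 65 66 61
f 66 59 67
f 66 67 61
f 67 59 68
f 67 68 61
f 68 59 69
f 68 69 61
f 69 59 70
f 69 70 61
f 70 59 71
f 70 71 61
f 71 59 72
f 71 72 61
f 72 59 73
f 72 73 61
f 73 59 74
f 73 74 61
f 74 59 60
f 74 60 61

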